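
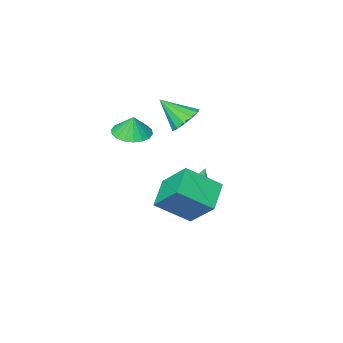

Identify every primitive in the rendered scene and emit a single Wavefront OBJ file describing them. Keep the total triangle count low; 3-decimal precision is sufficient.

v -0.452 0.022 2.343
v 0.058 -0.305 1.719
v 0.332 -0.922 3.477
v 0.288 0.093 1.891
v 0.283 0.468 2.207
v 0.045 0.701 2.566
v -0.351 0.719 2.855
v -0.779 0.516 2.981
v -1.103 0.156 2.905
v -1.22 -0.247 2.65
v -1.093 -0.564 2.299
v -0.763 -0.695 1.961
v -0.334 -0.598 1.745
v -1.485 -0.765 -3.394
v -0.973 -0.59 -2.712
v -2.655 -1.655 -2.286
v -1.213 -0.286 -2.721
v -1.506 -0.077 -2.862
v -1.795 -0.004 -3.109
v -2.023 -0.082 -3.413
v -2.144 -0.295 -3.712
v -2.135 -0.602 -3.949
v -1.997 -0.941 -4.075
v -1.757 -1.245 -4.066
v -1.464 -1.454 -3.925
v -1.175 -1.527 -3.678
v -0.947 -1.449 -3.374
v -0.826 -1.235 -3.075
v -0.835 -0.929 -2.838
v -0.119 0.952 -3.721
v -1.25 -0.045 -2.981
v -0.437 2.386 -2.277
v -1.569 1.389 -1.537
v 1.349 0.131 -2.583
v 0.217 -0.866 -1.843
v 1.03 1.565 -1.139
v -0.101 0.568 -0.399
v 2.317 -0.087 2.349
v 3.054 0.466 2.225
v 2.343 0.107 3.371
v 2.736 0.727 2.184
v 2.334 0.827 2.176
v 1.929 0.746 2.202
v 1.601 0.5 2.257
v 1.414 0.137 2.33
v 1.406 -0.269 2.408
v 1.579 -0.64 2.474
v 1.898 -0.9 2.515
v 2.299 -1 2.523
v 2.704 -0.919 2.497
v 3.032 -0.673 2.442
v 3.219 -0.311 2.368
v 3.227 0.095 2.291
f 2 1 4
f 2 4 3
f 4 1 5
f 4 5 3
f 5 1 6
f 5 6 3
f 6 1 7
f 6 7 3
f 7 1 8
f 7 8 3
f 8 1 9
f 8 9 3
f 9 1 10
f 9 10 3
f 10 1 11
f 10 11 3
f 11 1 12
f 11 12 3
f 12 1 13
f 12 13 3
f 13 1 2
f 13 2 3
f 15 14 17
f 15 17 16
f 17 14 18
f 17 18 16
f 18 14 19
f 18 19 16
f 19 14 20
f 19 20 16
f 20 14 21
f 20 21 16
f 21 14 22
f 21 22 16
f 22 14 23
f 22 23 16
f 23 14 24
f 23 24 16
f 24 14 25
f 24 25 16
f 25 14 26
f 25 26 16
f 26 14 27
f 26 27 16
f 27 14 28
f 27 28 16
f 28 14 29
f 28 29 16
f 29 14 15
f 29 15 16
f 31 33 30
f 34 31 30
f 30 33 32
f 32 34 30
f 31 37 33
f 35 31 34
f 35 37 31
f 33 37 32
f 36 34 32
f 32 37 36
f 36 35 34
f 37 35 36
f 39 38 41
f 39 41 40
f 41 38 42
f 41 42 40
f 42 38 43
f 42 43 40
f 43 38 44
f 43 44 40
f 44 38 45
f 44 45 40
f 45 38 46
f 45 46 40
f 46 38 47
f 46 47 40
f 47 38 48
f 47 48 40
f 48 38 49
f 48 49 40
f 49 38 50
f 49 50 40
f 50 38 51
f 50 51 40
f 51 38 52
f 51 52 40
f 52 38 53
f 52 53 40
f 53 38 39
f 53 39 40



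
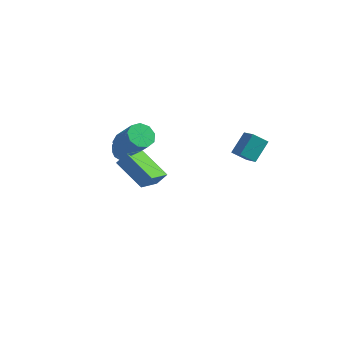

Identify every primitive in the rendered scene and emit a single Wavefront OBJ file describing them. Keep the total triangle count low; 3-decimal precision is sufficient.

v -3.642 3.484 -3.244
v -2.994 3.166 -2.699
v -4.046 2.114 -3.561
v -3.398 1.796 -3.016
v -4.113 2.224 -2.666
v -3.863 3.071 -2.47
v -3.177 2.209 -3.79
v -2.927 3.056 -3.594
v -2.706 2.378 -3.037
v -3.285 2.388 -2.342
v -3.755 2.892 -3.918
v -4.334 2.902 -3.223
v -3.283 3.445 -2.944
v -3.757 1.835 -3.316
v -4.178 2.086 -3.11
v -3.797 1.9 -2.79
v -3.794 3.389 -2.809
v -3.412 3.203 -2.489
v -4.07 2.649 -2.469
v -3.628 2.077 -3.771
v -3.246 1.891 -3.451
v -3.243 3.38 -3.47
v -2.862 3.194 -3.15
v -2.97 2.631 -3.791
v -2.732 2.796 -2.822
v -2.97 1.99 -3.009
v -2.84 2.233 -3.463
v -2.693 2.731 -3.348
v -3.072 2.801 -2.414
v -3.31 1.996 -2.6
v -3.73 2.248 -2.394
v -3.583 2.745 -2.279
v -2.903 2.338 -2.612
v -3.73 3.284 -3.66
v -3.968 2.479 -3.846
v -3.457 2.535 -3.981
v -3.31 3.032 -3.866
v -4.07 3.29 -3.251
v -4.308 2.484 -3.438
v -4.347 2.549 -2.912
v -4.2 3.047 -2.797
v -4.137 2.942 -3.648
v -3.035 1.369 -1.555
v -2.516 0.898 -2.071
v -1.426 0.38 -0.5
v -1.945 0.851 0.015
v -2.31 1.455 -2.029
v -1.221 0.937 -0.459
v -2.444 1.972 -1.766
v -1.355 1.454 -0.196
v -2.854 2.206 -1.404
v -1.765 1.689 0.166
v -3.348 2.049 -1.113
v -2.259 1.532 0.457
v -3.696 1.574 -1.029
v -2.607 1.056 0.542
v -3.734 1.002 -1.191
v -2.645 0.485 0.38
v -3.445 0.603 -1.523
v -2.356 0.085 0.047
v -2.964 0.561 -1.871
v -1.875 0.043 -0.3
v 3.795 2.192 -1.726
v 2.96 2.009 -1.151
v 4.192 3.333 -0.788
v 3.357 3.151 -0.213
v 4.583 1.229 -0.887
v 3.748 1.047 -0.312
v 4.98 2.371 0.051
v 4.145 2.188 0.626
v -2.31 -2.323 0.148
v -1.811 -2.003 0.798
v -2.001 -0.6 -0.938
v -1.502 -0.28 -0.288
v -0.578 -3.2 -0.752
v -0.079 -2.88 -0.102
v -0.269 -1.477 -1.838
v 0.23 -1.157 -1.188
f 1 38 17
f 38 12 41
f 17 41 6
f 38 41 17
f 1 17 13
f 17 6 18
f 13 18 2
f 17 18 13
f 1 13 22
f 13 2 23
f 22 23 8
f 13 23 22
f 1 22 34
f 22 8 37
f 34 37 11
f 22 37 34
f 1 34 38
f 34 11 42
f 38 42 12
f 34 42 38
f 2 18 29
f 18 6 32
f 29 32 10
f 18 32 29
f 6 41 19
f 41 12 40
f 19 40 5
f 41 40 19
f 12 42 39
f 42 11 35
f 39 35 3
f 42 35 39
f 11 37 36
f 37 8 24
f 36 24 7
f 37 24 36
f 8 23 28
f 23 2 25
f 28 25 9
f 23 25 28
f 4 30 16
f 30 10 31
f 16 31 5
f 30 31 16
f 4 16 14
f 16 5 15
f 14 15 3
f 16 15 14
f 4 14 21
f 14 3 20
f 21 20 7
f 14 20 21
f 4 21 26
f 21 7 27
f 26 27 9
f 21 27 26
f 4 26 30
f 26 9 33
f 30 33 10
f 26 33 30
f 5 31 19
f 31 10 32
f 19 32 6
f 31 32 19
f 3 15 39
f 15 5 40
f 39 40 12
f 15 40 39
f 7 20 36
f 20 3 35
f 36 35 11
f 20 35 36
f 9 27 28
f 27 7 24
f 28 24 8
f 27 24 28
f 10 33 29
f 33 9 25
f 29 25 2
f 33 25 29
f 44 43 47
f 44 47 45
f 45 47 48
f 45 48 46
f 47 43 49
f 47 49 48
f 48 49 50
f 48 50 46
f 49 43 51
f 49 51 50
f 50 51 52
f 50 52 46
f 51 43 53
f 51 53 52
f 52 53 54
f 52 54 46
f 53 43 55
f 53 55 54
f 54 55 56
f 54 56 46
f 55 43 57
f 55 57 56
f 56 57 58
f 56 58 46
f 57 43 59
f 57 59 58
f 58 59 60
f 58 60 46
f 59 43 61
f 59 61 60
f 60 61 62
f 60 62 46
f 61 43 44
f 61 44 62
f 62 44 45
f 62 45 46
f 64 66 63
f 67 64 63
f 63 66 65
f 65 67 63
f 64 70 66
f 68 64 67
f 68 70 64
f 66 70 65
f 69 67 65
f 65 70 69
f 69 68 67
f 70 68 69
f 72 74 71
f 75 72 71
f 71 74 73
f 73 75 71
f 72 78 74
f 76 72 75
f 76 78 72
f 74 78 73
f 77 75 73
f 73 78 77
f 77 76 75
f 78 76 77



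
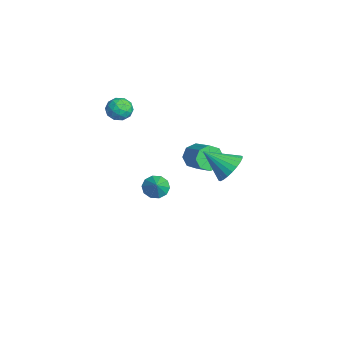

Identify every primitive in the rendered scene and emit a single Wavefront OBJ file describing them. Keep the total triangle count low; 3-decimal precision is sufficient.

v 4.051 0.864 1.483
v 4.592 1.272 2.336
v 3.309 -0.564 2.637
v 4.225 1.484 2.362
v 3.83 1.602 2.254
v 3.47 1.607 2.029
v 3.197 1.499 1.721
v 3.055 1.294 1.376
v 3.064 1.024 1.048
v 3.224 0.73 0.786
v 3.509 0.455 0.63
v 3.877 0.243 0.604
v 4.271 0.126 0.712
v 4.632 0.121 0.937
v 4.904 0.229 1.245
v 5.046 0.433 1.59
v 5.037 0.704 1.918
v 4.878 0.998 2.18
v -1.657 -2.218 -3.813
v -1.191 -2.649 -4.379
v -0.763 -2.362 -2.967
v -1.069 -2.139 -4.422
v -1.172 -1.66 -4.232
v -1.46 -1.394 -3.882
v -1.824 -1.443 -3.507
v -2.124 -1.788 -3.248
v -2.246 -2.297 -3.205
v -2.143 -2.776 -3.395
v -1.855 -3.042 -3.744
v -1.491 -2.993 -4.12
v -3.844 -3.415 2.599
v -3.35 -3.292 1.864
v -4.49 -4.548 1.976
v -3.996 -4.425 1.241
v -3.611 -4.708 1.996
v -3.212 -4.008 2.382
v -4.628 -3.832 1.458
v -4.229 -3.132 1.844
v -3.835 -3.55 1.159
v -3.206 -4.092 1.492
v -4.634 -3.748 2.348
v -4.005 -4.29 2.681
v -3.54 -3.254 2.286
v -4.3 -4.586 1.554
v -4.074 -4.752 1.998
v -3.783 -4.68 1.566
v -3.459 -3.674 2.59
v -3.169 -3.602 2.159
v -3.322 -4.435 2.236
v -4.671 -4.238 1.681
v -4.381 -4.166 1.25
v -4.057 -3.16 2.274
v -3.766 -3.088 1.842
v -4.518 -3.405 1.604
v -3.535 -3.334 1.44
v -3.915 -4 1.074
v -4.286 -3.651 1.202
v -4.051 -3.239 1.428
v -3.165 -3.652 1.636
v -3.545 -4.318 1.269
v -3.319 -4.484 1.713
v -3.084 -4.072 1.94
v -3.45 -3.804 1.221
v -4.295 -3.522 2.571
v -4.675 -4.188 2.204
v -4.756 -3.768 1.9
v -4.521 -3.356 2.127
v -3.925 -3.84 2.766
v -4.305 -4.506 2.4
v -3.789 -4.601 2.412
v -3.554 -4.189 2.638
v -4.39 -4.036 2.619
v -3.064 0.611 -2.466
v -2.616 -0.08 -2.919
v -1.088 0.378 -2.107
v -1.536 1.069 -1.654
v -2.608 0.539 -3.284
v -1.08 0.997 -2.473
v -2.867 1.201 -3.17
v -1.338 1.659 -2.359
v -3.241 1.517 -2.644
v -1.713 1.975 -1.832
v -3.512 1.302 -2.013
v -1.984 1.76 -1.201
v -3.52 0.683 -1.647
v -1.992 1.141 -0.836
v -3.262 0.021 -1.761
v -1.733 0.479 -0.95
v -2.887 -0.295 -2.288
v -1.359 0.163 -1.476
f 2 1 4
f 2 4 3
f 4 1 5
f 4 5 3
f 5 1 6
f 5 6 3
f 6 1 7
f 6 7 3
f 7 1 8
f 7 8 3
f 8 1 9
f 8 9 3
f 9 1 10
f 9 10 3
f 10 1 11
f 10 11 3
f 11 1 12
f 11 12 3
f 12 1 13
f 12 13 3
f 13 1 14
f 13 14 3
f 14 1 15
f 14 15 3
f 15 1 16
f 15 16 3
f 16 1 17
f 16 17 3
f 17 1 18
f 17 18 3
f 18 1 2
f 18 2 3
f 20 19 22
f 20 22 21
f 22 19 23
f 22 23 21
f 23 19 24
f 23 24 21
f 24 19 25
f 24 25 21
f 25 19 26
f 25 26 21
f 26 19 27
f 26 27 21
f 27 19 28
f 27 28 21
f 28 19 29
f 28 29 21
f 29 19 30
f 29 30 21
f 30 19 20
f 30 20 21
f 31 68 47
f 68 42 71
f 47 71 36
f 68 71 47
f 31 47 43
f 47 36 48
f 43 48 32
f 47 48 43
f 31 43 52
f 43 32 53
f 52 53 38
f 43 53 52
f 31 52 64
f 52 38 67
f 64 67 41
f 52 67 64
f 31 64 68
f 64 41 72
f 68 72 42
f 64 72 68
f 32 48 59
f 48 36 62
f 59 62 40
f 48 62 59
f 36 71 49
f 71 42 70
f 49 70 35
f 71 70 49
f 42 72 69
f 72 41 65
f 69 65 33
f 72 65 69
f 41 67 66
f 67 38 54
f 66 54 37
f 67 54 66
f 38 53 58
f 53 32 55
f 58 55 39
f 53 55 58
f 34 60 46
f 60 40 61
f 46 61 35
f 60 61 46
f 34 46 44
f 46 35 45
f 44 45 33
f 46 45 44
f 34 44 51
f 44 33 50
f 51 50 37
f 44 50 51
f 34 51 56
f 51 37 57
f 56 57 39
f 51 57 56
f 34 56 60
f 56 39 63
f 60 63 40
f 56 63 60
f 35 61 49
f 61 40 62
f 49 62 36
f 61 62 49
f 33 45 69
f 45 35 70
f 69 70 42
f 45 70 69
f 37 50 66
f 50 33 65
f 66 65 41
f 50 65 66
f 39 57 58
f 57 37 54
f 58 54 38
f 57 54 58
f 40 63 59
f 63 39 55
f 59 55 32
f 63 55 59
f 74 73 77
f 74 77 75
f 75 77 78
f 75 78 76
f 77 73 79
f 77 79 78
f 78 79 80
f 78 80 76
f 79 73 81
f 79 81 80
f 80 81 82
f 80 82 76
f 81 73 83
f 81 83 82
f 82 83 84
f 82 84 76
f 83 73 85
f 83 85 84
f 84 85 86
f 84 86 76
f 85 73 87
f 85 87 86
f 86 87 88
f 86 88 76
f 87 73 89
f 87 89 88
f 88 89 90
f 88 90 76
f 89 73 74
f 89 74 90
f 90 74 75
f 90 75 76



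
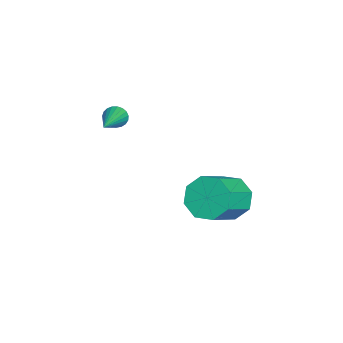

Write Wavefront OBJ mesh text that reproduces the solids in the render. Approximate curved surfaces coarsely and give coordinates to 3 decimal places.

v 0.521 -2.384 2.278
v 0.706 -2.128 1.865
v 2.499 -2.516 3.082
v 0.661 -1.966 2.002
v 0.592 -1.877 2.186
v 0.511 -1.875 2.386
v 0.431 -1.961 2.568
v 0.367 -2.121 2.7
v 0.329 -2.325 2.758
v 0.325 -2.54 2.734
v 0.354 -2.728 2.63
v 0.412 -2.856 2.466
v 0.489 -2.903 2.27
v 0.571 -2.859 2.074
v 0.645 -2.734 1.914
v 0.697 -2.548 1.817
v 0.718 -2.333 1.8
v 0.012 2.02 -2.54
v 0.427 1.595 -3.418
v 1.783 0.854 -2.418
v 1.368 1.28 -1.54
v 0.719 2.336 -3.264
v 2.074 1.596 -2.265
v 0.597 2.893 -2.686
v 1.952 2.152 -1.687
v 0.132 2.938 -2.022
v 1.488 2.197 -1.023
v -0.403 2.446 -1.662
v 0.953 1.705 -0.662
v -0.694 1.704 -1.815
v 0.661 0.964 -0.816
v -0.572 1.148 -2.393
v 0.783 0.407 -1.394
v -0.108 1.103 -3.057
v 1.248 0.362 -2.058
f 2 1 4
f 2 4 3
f 4 1 5
f 4 5 3
f 5 1 6
f 5 6 3
f 6 1 7
f 6 7 3
f 7 1 8
f 7 8 3
f 8 1 9
f 8 9 3
f 9 1 10
f 9 10 3
f 10 1 11
f 10 11 3
f 11 1 12
f 11 12 3
f 12 1 13
f 12 13 3
f 13 1 14
f 13 14 3
f 14 1 15
f 14 15 3
f 15 1 16
f 15 16 3
f 16 1 17
f 16 17 3
f 17 1 2
f 17 2 3
f 19 18 22
f 19 22 20
f 20 22 23
f 20 23 21
f 22 18 24
f 22 24 23
f 23 24 25
f 23 25 21
f 24 18 26
f 24 26 25
f 25 26 27
f 25 27 21
f 26 18 28
f 26 28 27
f 27 28 29
f 27 29 21
f 28 18 30
f 28 30 29
f 29 30 31
f 29 31 21
f 30 18 32
f 30 32 31
f 31 32 33
f 31 33 21
f 32 18 34
f 32 34 33
f 33 34 35
f 33 35 21
f 34 18 19
f 34 19 35
f 35 19 20
f 35 20 21



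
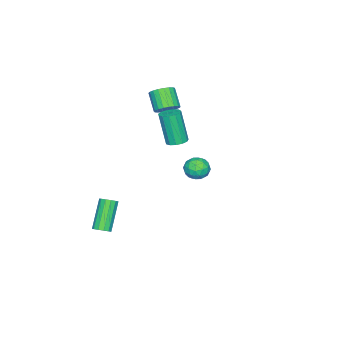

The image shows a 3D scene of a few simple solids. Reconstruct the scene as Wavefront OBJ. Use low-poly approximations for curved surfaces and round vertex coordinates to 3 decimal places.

v -1.749 -0.788 -0.218
v -1.218 -1.192 -0.283
v -1.42 -1.795 1.813
v -1.951 -1.392 1.878
v -1.084 -0.856 -0.173
v -1.286 -1.46 1.922
v -1.161 -0.499 -0.078
v -1.363 -1.103 2.018
v -1.424 -0.234 -0.027
v -1.627 -0.838 2.069
v -1.791 -0.145 -0.036
v -1.994 -0.748 2.059
v -2.144 -0.26 -0.104
v -2.347 -0.863 1.992
v -2.372 -0.542 -0.207
v -2.575 -1.146 1.888
v -2.402 -0.903 -0.314
v -2.604 -1.507 1.781
v -2.224 -1.228 -0.39
v -2.427 -1.831 1.705
v -1.896 -1.412 -0.412
v -2.098 -2.016 1.684
v -1.52 -1.399 -0.372
v -1.723 -2.003 1.724
v 4.356 -2.095 -4.456
v 4.76 -2.349 -4.182
v 3.467 -2.659 -2.569
v 3.064 -2.405 -2.844
v 4.78 -2.049 -4.108
v 3.487 -2.359 -2.495
v 4.665 -1.763 -4.145
v 3.373 -2.073 -2.532
v 4.453 -1.583 -4.28
v 3.16 -1.893 -2.668
v 4.21 -1.565 -4.472
v 2.917 -1.875 -2.859
v 4.013 -1.715 -4.658
v 2.721 -2.025 -3.046
v 3.926 -1.986 -4.781
v 2.633 -2.296 -3.168
v 3.975 -2.292 -4.8
v 2.682 -2.602 -3.187
v 4.145 -2.535 -4.71
v 2.852 -2.845 -3.098
v 4.382 -2.638 -4.54
v 3.09 -2.948 -2.927
v 4.611 -2.569 -4.343
v 3.319 -2.879 -2.73
v 3.754 3.979 1.757
v 4.081 3.692 2.401
v 2.799 3.168 1.879
v 3.126 2.881 2.523
v 2.831 3.601 2.525
v 3.422 4.102 2.449
v 3.458 2.758 1.831
v 4.049 3.259 1.755
v 3.898 2.937 2.447
v 3.51 3.458 2.876
v 3.37 3.402 1.404
v 2.982 3.923 1.833
v 4.001 3.907 2.068
v 2.879 2.953 2.212
v 2.705 3.377 2.212
v 2.898 3.207 2.591
v 3.614 4.148 2.096
v 3.806 3.979 2.475
v 3.071 3.925 2.548
v 3.074 2.881 1.805
v 3.266 2.712 2.184
v 3.982 3.653 1.689
v 4.175 3.483 2.068
v 3.809 2.935 1.732
v 4.086 3.294 2.474
v 3.525 2.817 2.546
v 3.72 2.745 2.139
v 4.067 3.04 2.095
v 3.858 3.6 2.726
v 3.297 3.123 2.798
v 3.124 3.547 2.799
v 3.471 3.841 2.754
v 3.751 3.156 2.753
v 3.583 3.737 1.482
v 3.022 3.26 1.554
v 3.409 3.019 1.526
v 3.756 3.313 1.481
v 3.355 4.043 1.734
v 2.794 3.566 1.806
v 2.813 3.82 2.185
v 3.16 4.115 2.141
v 3.129 3.704 1.527
v -3.298 -2.334 1.122
v -2.693 -2.223 1.619
v -3.358 -2.976 2.595
v -3.962 -3.086 2.098
v -2.886 -1.966 1.687
v -3.55 -2.718 2.662
v -3.149 -1.772 1.657
v -3.814 -2.524 2.633
v -3.438 -1.675 1.534
v -4.103 -2.427 2.51
v -3.703 -1.692 1.341
v -4.368 -2.444 2.317
v -3.898 -1.82 1.109
v -4.562 -2.572 2.085
v -3.989 -2.037 0.88
v -4.653 -2.789 1.856
v -3.96 -2.305 0.693
v -4.625 -3.058 1.669
v -3.817 -2.579 0.58
v -4.482 -3.331 1.555
v -3.584 -2.81 0.56
v -4.249 -3.562 1.536
v -3.302 -2.958 0.638
v -3.967 -3.71 1.614
v -3.019 -2.999 0.799
v -3.683 -3.751 1.775
v -2.784 -2.925 1.017
v -3.448 -3.677 1.993
v -2.638 -2.748 1.252
v -3.302 -3.5 2.228
v -2.606 -2.5 1.465
v -3.27 -3.252 2.441
f 2 1 5
f 2 5 3
f 3 5 6
f 3 6 4
f 5 1 7
f 5 7 6
f 6 7 8
f 6 8 4
f 7 1 9
f 7 9 8
f 8 9 10
f 8 10 4
f 9 1 11
f 9 11 10
f 10 11 12
f 10 12 4
f 11 1 13
f 11 13 12
f 12 13 14
f 12 14 4
f 13 1 15
f 13 15 14
f 14 15 16
f 14 16 4
f 15 1 17
f 15 17 16
f 16 17 18
f 16 18 4
f 17 1 19
f 17 19 18
f 18 19 20
f 18 20 4
f 19 1 21
f 19 21 20
f 20 21 22
f 20 22 4
f 21 1 23
f 21 23 22
f 22 23 24
f 22 24 4
f 23 1 2
f 23 2 24
f 24 2 3
f 24 3 4
f 26 25 29
f 26 29 27
f 27 29 30
f 27 30 28
f 29 25 31
f 29 31 30
f 30 31 32
f 30 32 28
f 31 25 33
f 31 33 32
f 32 33 34
f 32 34 28
f 33 25 35
f 33 35 34
f 34 35 36
f 34 36 28
f 35 25 37
f 35 37 36
f 36 37 38
f 36 38 28
f 37 25 39
f 37 39 38
f 38 39 40
f 38 40 28
f 39 25 41
f 39 41 40
f 40 41 42
f 40 42 28
f 41 25 43
f 41 43 42
f 42 43 44
f 42 44 28
f 43 25 45
f 43 45 44
f 44 45 46
f 44 46 28
f 45 25 47
f 45 47 46
f 46 47 48
f 46 48 28
f 47 25 26
f 47 26 48
f 48 26 27
f 48 27 28
f 49 86 65
f 86 60 89
f 65 89 54
f 86 89 65
f 49 65 61
f 65 54 66
f 61 66 50
f 65 66 61
f 49 61 70
f 61 50 71
f 70 71 56
f 61 71 70
f 49 70 82
f 70 56 85
f 82 85 59
f 70 85 82
f 49 82 86
f 82 59 90
f 86 90 60
f 82 90 86
f 50 66 77
f 66 54 80
f 77 80 58
f 66 80 77
f 54 89 67
f 89 60 88
f 67 88 53
f 89 88 67
f 60 90 87
f 90 59 83
f 87 83 51
f 90 83 87
f 59 85 84
f 85 56 72
f 84 72 55
f 85 72 84
f 56 71 76
f 71 50 73
f 76 73 57
f 71 73 76
f 52 78 64
f 78 58 79
f 64 79 53
f 78 79 64
f 52 64 62
f 64 53 63
f 62 63 51
f 64 63 62
f 52 62 69
f 62 51 68
f 69 68 55
f 62 68 69
f 52 69 74
f 69 55 75
f 74 75 57
f 69 75 74
f 52 74 78
f 74 57 81
f 78 81 58
f 74 81 78
f 53 79 67
f 79 58 80
f 67 80 54
f 79 80 67
f 51 63 87
f 63 53 88
f 87 88 60
f 63 88 87
f 55 68 84
f 68 51 83
f 84 83 59
f 68 83 84
f 57 75 76
f 75 55 72
f 76 72 56
f 75 72 76
f 58 81 77
f 81 57 73
f 77 73 50
f 81 73 77
f 92 91 95
f 92 95 93
f 93 95 96
f 93 96 94
f 95 91 97
f 95 97 96
f 96 97 98
f 96 98 94
f 97 91 99
f 97 99 98
f 98 99 100
f 98 100 94
f 99 91 101
f 99 101 100
f 100 101 102
f 100 102 94
f 101 91 103
f 101 103 102
f 102 103 104
f 102 104 94
f 103 91 105
f 103 105 104
f 104 105 106
f 104 106 94
f 105 91 107
f 105 107 106
f 106 107 108
f 106 108 94
f 107 91 109
f 107 109 108
f 108 109 110
f 108 110 94
f 109 91 111
f 109 111 110
f 110 111 112
f 110 112 94
f 111 91 113
f 111 113 112
f 112 113 114
f 112 114 94
f 113 91 115
f 113 115 114
f 114 115 116
f 114 116 94
f 115 91 117
f 115 117 116
f 116 117 118
f 116 118 94
f 117 91 119
f 117 119 118
f 118 119 120
f 118 120 94
f 119 91 121
f 119 121 120
f 120 121 122
f 120 122 94
f 121 91 92
f 121 92 122
f 122 92 93
f 122 93 94



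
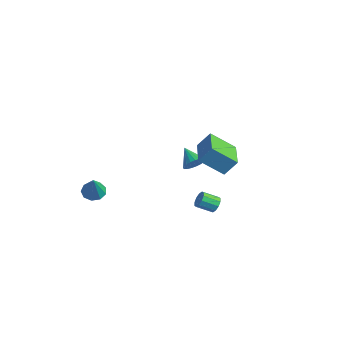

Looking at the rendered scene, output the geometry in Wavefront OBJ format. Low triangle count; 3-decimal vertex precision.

v -2.017 2.052 -0.928
v -1.644 2.413 -0.401
v -3.143 2.168 -0.212
v -1.736 2.643 -0.583
v -1.877 2.771 -0.824
v -2.042 2.775 -1.084
v -2.202 2.654 -1.317
v -2.331 2.429 -1.483
v -2.405 2.138 -1.552
v -2.412 1.833 -1.514
v -2.351 1.566 -1.375
v -2.232 1.382 -1.158
v -2.076 1.315 -0.902
v -1.909 1.375 -0.65
v -1.761 1.552 -0.446
v -1.658 1.816 -0.326
v -1.616 2.12 -0.31
v 3.917 -0.501 2.621
v 3.036 -1.602 3.724
v 2.308 0.663 2.497
v 1.426 -0.438 3.6
v 4.294 0.118 3.54
v 3.412 -0.983 4.643
v 2.684 1.282 3.416
v 1.803 0.181 4.519
v 4.215 -1.294 0.657
v 4.546 -1.244 1.08
v 4.036 -1.996 1.567
v 3.705 -2.046 1.143
v 4.287 -1.039 1.127
v 3.778 -1.79 1.614
v 4.001 -0.931 0.994
v 3.491 -1.682 1.48
v 3.796 -0.962 0.732
v 3.287 -1.713 1.219
v 3.751 -1.12 0.441
v 3.242 -1.871 0.928
v 3.884 -1.344 0.233
v 3.374 -2.096 0.72
v 4.142 -1.55 0.186
v 3.633 -2.301 0.673
v 4.429 -1.658 0.32
v 3.919 -2.409 0.806
v 4.633 -1.627 0.581
v 4.124 -2.378 1.068
v 4.678 -1.469 0.872
v 4.169 -2.22 1.359
v -4.046 -3.676 -2.003
v -3.377 -3.695 -2.318
v -3.314 -4.184 -0.417
v -3.467 -3.234 -2.13
v -3.828 -2.98 -1.882
v -4.291 -3.051 -1.69
v -4.64 -3.415 -1.646
v -4.711 -3.901 -1.768
v -4.471 -4.282 -2.001
v -4.033 -4.379 -2.235
v -3.601 -4.147 -2.36
f 2 1 4
f 2 4 3
f 4 1 5
f 4 5 3
f 5 1 6
f 5 6 3
f 6 1 7
f 6 7 3
f 7 1 8
f 7 8 3
f 8 1 9
f 8 9 3
f 9 1 10
f 9 10 3
f 10 1 11
f 10 11 3
f 11 1 12
f 11 12 3
f 12 1 13
f 12 13 3
f 13 1 14
f 13 14 3
f 14 1 15
f 14 15 3
f 15 1 16
f 15 16 3
f 16 1 17
f 16 17 3
f 17 1 2
f 17 2 3
f 19 21 18
f 22 19 18
f 18 21 20
f 20 22 18
f 19 25 21
f 23 19 22
f 23 25 19
f 21 25 20
f 24 22 20
f 20 25 24
f 24 23 22
f 25 23 24
f 27 26 30
f 27 30 28
f 28 30 31
f 28 31 29
f 30 26 32
f 30 32 31
f 31 32 33
f 31 33 29
f 32 26 34
f 32 34 33
f 33 34 35
f 33 35 29
f 34 26 36
f 34 36 35
f 35 36 37
f 35 37 29
f 36 26 38
f 36 38 37
f 37 38 39
f 37 39 29
f 38 26 40
f 38 40 39
f 39 40 41
f 39 41 29
f 40 26 42
f 40 42 41
f 41 42 43
f 41 43 29
f 42 26 44
f 42 44 43
f 43 44 45
f 43 45 29
f 44 26 46
f 44 46 45
f 45 46 47
f 45 47 29
f 46 26 27
f 46 27 47
f 47 27 28
f 47 28 29
f 49 48 51
f 49 51 50
f 51 48 52
f 51 52 50
f 52 48 53
f 52 53 50
f 53 48 54
f 53 54 50
f 54 48 55
f 54 55 50
f 55 48 56
f 55 56 50
f 56 48 57
f 56 57 50
f 57 48 58
f 57 58 50
f 58 48 49
f 58 49 50



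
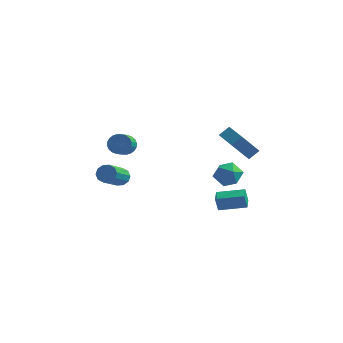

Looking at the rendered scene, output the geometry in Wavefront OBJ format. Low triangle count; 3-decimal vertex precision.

v -3.344 0.825 -1.255
v -2.943 1.1 -0.825
v -3.014 -0.63 0.346
v -3.416 -0.905 -0.085
v -3.319 1.188 -0.717
v -3.39 -0.541 0.454
v -3.706 1.138 -0.815
v -3.777 -0.592 0.356
v -3.954 0.968 -1.081
v -4.025 -0.762 0.09
v -3.97 0.743 -1.414
v -4.041 -0.986 -0.243
v -3.746 0.55 -1.686
v -3.817 -1.18 -0.515
v -3.37 0.461 -1.794
v -3.441 -1.268 -0.623
v -2.983 0.512 -1.696
v -3.054 -1.218 -0.525
v -2.735 0.682 -1.43
v -2.806 -1.048 -0.259
v -2.719 0.906 -1.097
v -2.79 -0.823 0.074
v 2.448 1.606 -3.201
v 2.279 1.517 -2.27
v 2.181 2.496 -3.164
v 2.012 2.407 -2.234
v 4.048 2.073 -2.866
v 3.879 1.984 -1.936
v 3.781 2.963 -2.83
v 3.612 2.874 -1.899
v 2.445 1.607 2.988
v 2.888 2.069 3.5
v 3.207 2.379 1.629
v 3.651 2.842 2.14
v 3.629 0.458 3
v 4.073 0.921 3.511
v 4.392 1.231 1.64
v 4.835 1.693 2.152
v 3.037 2.752 -0.2
v 3.76 2.156 -0.065
v 2.1 1.564 -0.435
v 2.823 0.968 -0.3
v 2.482 1.47 0.426
v 3.061 2.204 0.571
v 2.799 1.516 -1.071
v 3.378 2.25 -0.926
v 3.613 1.392 -0.604
v 3.416 1.363 0.322
v 2.444 2.357 -0.822
v 2.247 2.328 0.104
v -3.991 3.054 0.145
v -3.303 3.24 0.342
v -3.2 2.211 0.951
v -3.889 2.026 0.755
v -3.456 3.353 0.559
v -3.353 2.324 1.168
v -3.69 3.421 0.713
v -3.587 2.392 1.323
v -3.971 3.433 0.781
v -3.868 2.404 1.39
v -4.254 3.387 0.752
v -4.151 2.359 1.361
v -4.498 3.291 0.63
v -4.395 2.262 1.24
v -4.664 3.159 0.435
v -4.561 2.13 1.044
v -4.728 3.01 0.196
v -4.625 1.982 0.805
v -4.68 2.869 -0.051
v -4.577 1.84 0.558
v -4.527 2.756 -0.268
v -4.424 1.727 0.341
v -4.293 2.688 -0.423
v -4.19 1.659 0.187
v -4.012 2.676 -0.49
v -3.909 1.647 0.119
v -3.729 2.721 -0.461
v -3.626 1.693 0.148
v -3.485 2.818 -0.34
v -3.382 1.789 0.27
v -3.319 2.95 -0.144
v -3.216 1.921 0.465
v -3.255 3.098 0.095
v -3.152 2.07 0.704
f 2 1 5
f 2 5 3
f 3 5 6
f 3 6 4
f 5 1 7
f 5 7 6
f 6 7 8
f 6 8 4
f 7 1 9
f 7 9 8
f 8 9 10
f 8 10 4
f 9 1 11
f 9 11 10
f 10 11 12
f 10 12 4
f 11 1 13
f 11 13 12
f 12 13 14
f 12 14 4
f 13 1 15
f 13 15 14
f 14 15 16
f 14 16 4
f 15 1 17
f 15 17 16
f 16 17 18
f 16 18 4
f 17 1 19
f 17 19 18
f 18 19 20
f 18 20 4
f 19 1 21
f 19 21 20
f 20 21 22
f 20 22 4
f 21 1 2
f 21 2 22
f 22 2 3
f 22 3 4
f 24 26 23
f 27 24 23
f 23 26 25
f 25 27 23
f 24 30 26
f 28 24 27
f 28 30 24
f 26 30 25
f 29 27 25
f 25 30 29
f 29 28 27
f 30 28 29
f 32 34 31
f 35 32 31
f 31 34 33
f 33 35 31
f 32 38 34
f 36 32 35
f 36 38 32
f 34 38 33
f 37 35 33
f 33 38 37
f 37 36 35
f 38 36 37
f 39 50 44
f 39 44 40
f 39 40 46
f 39 46 49
f 39 49 50
f 40 44 48
f 44 50 43
f 50 49 41
f 49 46 45
f 46 40 47
f 42 48 43
f 42 43 41
f 42 41 45
f 42 45 47
f 42 47 48
f 43 48 44
f 41 43 50
f 45 41 49
f 47 45 46
f 48 47 40
f 52 51 55
f 52 55 53
f 53 55 56
f 53 56 54
f 55 51 57
f 55 57 56
f 56 57 58
f 56 58 54
f 57 51 59
f 57 59 58
f 58 59 60
f 58 60 54
f 59 51 61
f 59 61 60
f 60 61 62
f 60 62 54
f 61 51 63
f 61 63 62
f 62 63 64
f 62 64 54
f 63 51 65
f 63 65 64
f 64 65 66
f 64 66 54
f 65 51 67
f 65 67 66
f 66 67 68
f 66 68 54
f 67 51 69
f 67 69 68
f 68 69 70
f 68 70 54
f 69 51 71
f 69 71 70
f 70 71 72
f 70 72 54
f 71 51 73
f 71 73 72
f 72 73 74
f 72 74 54
f 73 51 75
f 73 75 74
f 74 75 76
f 74 76 54
f 75 51 77
f 75 77 76
f 76 77 78
f 76 78 54
f 77 51 79
f 77 79 78
f 78 79 80
f 78 80 54
f 79 51 81
f 79 81 80
f 80 81 82
f 80 82 54
f 81 51 83
f 81 83 82
f 82 83 84
f 82 84 54
f 83 51 52
f 83 52 84
f 84 52 53
f 84 53 54



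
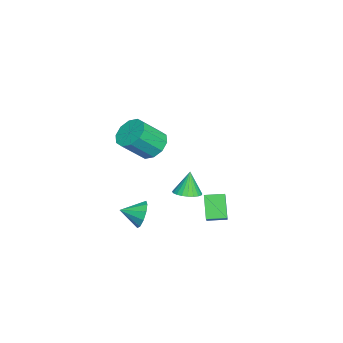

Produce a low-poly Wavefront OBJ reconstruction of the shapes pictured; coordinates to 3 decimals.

v -1.554 2.03 -2.699
v -1.127 1.374 -2.536
v -1.966 2.11 -1.301
v -0.916 1.598 -2.487
v -0.801 1.888 -2.47
v -0.802 2.2 -2.488
v -0.917 2.485 -2.538
v -1.129 2.702 -2.612
v -1.405 2.816 -2.7
v -1.705 2.811 -2.788
v -1.981 2.687 -2.862
v -2.193 2.463 -2.912
v -2.307 2.173 -2.929
v -2.307 1.861 -2.911
v -2.192 1.575 -2.861
v -1.98 1.359 -2.786
v -1.703 1.244 -2.699
v -1.404 1.25 -2.611
v 2.196 0.98 3.087
v 2.878 0.725 2.462
v 3.626 -0.276 3.688
v 2.944 -0.02 4.313
v 3.063 1.212 2.747
v 3.811 0.211 3.972
v 2.917 1.61 3.161
v 3.665 0.609 4.387
v 2.495 1.768 3.548
v 3.243 0.767 4.773
v 1.959 1.625 3.758
v 2.707 0.624 4.984
v 1.514 1.236 3.712
v 2.262 0.235 4.938
v 1.329 0.749 3.428
v 2.077 -0.252 4.653
v 1.475 0.351 3.013
v 2.223 -0.65 4.239
v 1.897 0.193 2.627
v 2.645 -0.808 3.852
v 2.433 0.336 2.416
v 3.181 -0.665 3.642
v 2.537 0.461 -1.918
v 3.002 0.328 -2.653
v 2.823 -0.621 -1.542
v 3.334 0.545 -2.281
v 3.362 0.73 -1.771
v 3.074 0.812 -1.316
v 2.582 0.76 -1.092
v 2.072 0.593 -1.183
v 1.74 0.376 -1.555
v 1.712 0.191 -2.066
v 2 0.109 -2.52
v 2.492 0.161 -2.744
v -0.759 3.105 -2.37
v 0.139 3.229 -1.646
v -0.972 4.171 -2.288
v -0.074 4.295 -1.564
v 0.174 3.385 -3.576
v 1.072 3.509 -2.852
v -0.039 4.451 -3.494
v 0.859 4.575 -2.77
f 2 1 4
f 2 4 3
f 4 1 5
f 4 5 3
f 5 1 6
f 5 6 3
f 6 1 7
f 6 7 3
f 7 1 8
f 7 8 3
f 8 1 9
f 8 9 3
f 9 1 10
f 9 10 3
f 10 1 11
f 10 11 3
f 11 1 12
f 11 12 3
f 12 1 13
f 12 13 3
f 13 1 14
f 13 14 3
f 14 1 15
f 14 15 3
f 15 1 16
f 15 16 3
f 16 1 17
f 16 17 3
f 17 1 18
f 17 18 3
f 18 1 2
f 18 2 3
f 20 19 23
f 20 23 21
f 21 23 24
f 21 24 22
f 23 19 25
f 23 25 24
f 24 25 26
f 24 26 22
f 25 19 27
f 25 27 26
f 26 27 28
f 26 28 22
f 27 19 29
f 27 29 28
f 28 29 30
f 28 30 22
f 29 19 31
f 29 31 30
f 30 31 32
f 30 32 22
f 31 19 33
f 31 33 32
f 32 33 34
f 32 34 22
f 33 19 35
f 33 35 34
f 34 35 36
f 34 36 22
f 35 19 37
f 35 37 36
f 36 37 38
f 36 38 22
f 37 19 39
f 37 39 38
f 38 39 40
f 38 40 22
f 39 19 20
f 39 20 40
f 40 20 21
f 40 21 22
f 42 41 44
f 42 44 43
f 44 41 45
f 44 45 43
f 45 41 46
f 45 46 43
f 46 41 47
f 46 47 43
f 47 41 48
f 47 48 43
f 48 41 49
f 48 49 43
f 49 41 50
f 49 50 43
f 50 41 51
f 50 51 43
f 51 41 52
f 51 52 43
f 52 41 42
f 52 42 43
f 54 56 53
f 57 54 53
f 53 56 55
f 55 57 53
f 54 60 56
f 58 54 57
f 58 60 54
f 56 60 55
f 59 57 55
f 55 60 59
f 59 58 57
f 60 58 59



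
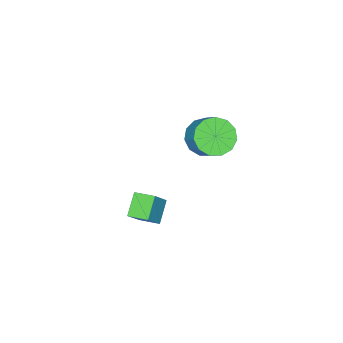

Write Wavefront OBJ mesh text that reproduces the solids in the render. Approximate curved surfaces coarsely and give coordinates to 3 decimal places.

v 3.058 -0.762 -4.351
v 2.117 -1.157 -3.595
v 2.771 0.215 -4.198
v 1.83 -0.18 -3.442
v 3.95 -0.68 -3.198
v 3.009 -1.075 -2.442
v 3.663 0.297 -3.045
v 2.722 -0.098 -2.289
v -2.787 -1.647 -3.258
v -1.896 -2.226 -3.135
v -1.421 -1.272 -2.08
v -2.313 -0.693 -2.202
v -1.775 -1.816 -3.56
v -1.3 -0.862 -2.505
v -1.976 -1.353 -3.889
v -1.501 -0.398 -2.834
v -2.434 -0.983 -4.018
v -1.959 -0.028 -2.963
v -3.004 -0.824 -3.905
v -2.53 0.131 -2.85
v -3.506 -0.926 -3.587
v -3.031 0.029 -2.532
v -3.779 -1.258 -3.164
v -3.305 -0.303 -2.109
v -3.738 -1.713 -2.771
v -3.263 -0.758 -1.716
v -3.395 -2.147 -2.532
v -2.92 -1.192 -1.477
v -2.859 -2.423 -2.524
v -2.384 -1.468 -1.469
v -2.3 -2.452 -2.748
v -1.825 -1.498 -1.693
f 2 4 1
f 5 2 1
f 1 4 3
f 3 5 1
f 2 8 4
f 6 2 5
f 6 8 2
f 4 8 3
f 7 5 3
f 3 8 7
f 7 6 5
f 8 6 7
f 10 9 13
f 10 13 11
f 11 13 14
f 11 14 12
f 13 9 15
f 13 15 14
f 14 15 16
f 14 16 12
f 15 9 17
f 15 17 16
f 16 17 18
f 16 18 12
f 17 9 19
f 17 19 18
f 18 19 20
f 18 20 12
f 19 9 21
f 19 21 20
f 20 21 22
f 20 22 12
f 21 9 23
f 21 23 22
f 22 23 24
f 22 24 12
f 23 9 25
f 23 25 24
f 24 25 26
f 24 26 12
f 25 9 27
f 25 27 26
f 26 27 28
f 26 28 12
f 27 9 29
f 27 29 28
f 28 29 30
f 28 30 12
f 29 9 31
f 29 31 30
f 30 31 32
f 30 32 12
f 31 9 10
f 31 10 32
f 32 10 11
f 32 11 12



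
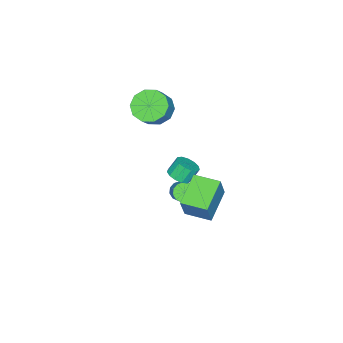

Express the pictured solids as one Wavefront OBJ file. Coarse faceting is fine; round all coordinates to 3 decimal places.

v -0.006 0.171 -1.03
v 0.677 0.343 0.55
v -0.338 1.685 -1.052
v 0.345 1.857 0.529
v 1.835 0.563 -1.869
v 2.518 0.735 -0.288
v 1.503 2.077 -1.89
v 2.186 2.249 -0.31
v -1.217 -3.519 2.946
v -0.411 -3.428 2.204
v 0.424 -3.251 3.131
v -0.383 -3.341 3.874
v -0.665 -2.807 2.314
v 0.169 -2.63 3.242
v -1.131 -2.459 2.666
v -0.297 -2.281 3.593
v -1.629 -2.515 3.125
v -0.795 -2.337 4.052
v -1.97 -2.954 3.515
v -1.136 -2.777 4.443
v -2.024 -3.609 3.689
v -1.189 -3.432 4.616
v -1.769 -4.23 3.578
v -0.935 -4.053 4.506
v -1.303 -4.579 3.227
v -0.469 -4.401 4.154
v -0.805 -4.523 2.768
v 0.029 -4.345 3.695
v -0.464 -4.083 2.377
v 0.37 -3.906 3.305
v -1.609 -2.074 -4.038
v -1.108 -2.516 -4.084
v -0.329 -1.728 -3.147
v -0.831 -1.286 -3.102
v -1.046 -2.257 -4.352
v -0.268 -1.47 -3.416
v -1.164 -1.94 -4.521
v -0.385 -1.153 -3.584
v -1.423 -1.666 -4.536
v -0.644 -0.879 -3.6
v -1.741 -1.521 -4.393
v -0.962 -0.734 -3.457
v -2.017 -1.552 -4.138
v -1.239 -0.764 -3.202
v -2.164 -1.748 -3.851
v -1.386 -0.961 -2.915
v -2.135 -2.048 -3.623
v -1.356 -1.26 -2.687
v -1.938 -2.356 -3.527
v -1.16 -1.568 -2.591
v -1.638 -2.574 -3.593
v -0.859 -1.787 -2.657
v -1.328 -2.634 -3.801
v -0.55 -1.846 -2.865
v -0.2 -1.257 -1.117
v 0.289 -0.708 -1.033
v -0.191 -0.414 -0.159
v -0.68 -0.963 -0.243
v -0.025 -0.552 -1.258
v -0.505 -0.258 -0.384
v -0.395 -0.62 -1.439
v -0.875 -0.326 -0.564
v -0.703 -0.89 -1.517
v -1.183 -0.596 -0.643
v -0.851 -1.276 -1.468
v -1.331 -0.982 -0.594
v -0.792 -1.657 -1.308
v -1.273 -1.363 -0.434
v -0.546 -1.91 -1.088
v -1.026 -1.617 -0.213
v -0.189 -1.957 -0.876
v -0.67 -1.663 -0.002
v 0.164 -1.781 -0.741
v -0.317 -1.487 0.133
v 0.401 -1.438 -0.726
v -0.079 -1.144 0.148
v 0.448 -1.038 -0.835
v -0.032 -0.745 0.04
f 2 4 1
f 5 2 1
f 1 4 3
f 3 5 1
f 2 8 4
f 6 2 5
f 6 8 2
f 4 8 3
f 7 5 3
f 3 8 7
f 7 6 5
f 8 6 7
f 10 9 13
f 10 13 11
f 11 13 14
f 11 14 12
f 13 9 15
f 13 15 14
f 14 15 16
f 14 16 12
f 15 9 17
f 15 17 16
f 16 17 18
f 16 18 12
f 17 9 19
f 17 19 18
f 18 19 20
f 18 20 12
f 19 9 21
f 19 21 20
f 20 21 22
f 20 22 12
f 21 9 23
f 21 23 22
f 22 23 24
f 22 24 12
f 23 9 25
f 23 25 24
f 24 25 26
f 24 26 12
f 25 9 27
f 25 27 26
f 26 27 28
f 26 28 12
f 27 9 29
f 27 29 28
f 28 29 30
f 28 30 12
f 29 9 10
f 29 10 30
f 30 10 11
f 30 11 12
f 32 31 35
f 32 35 33
f 33 35 36
f 33 36 34
f 35 31 37
f 35 37 36
f 36 37 38
f 36 38 34
f 37 31 39
f 37 39 38
f 38 39 40
f 38 40 34
f 39 31 41
f 39 41 40
f 40 41 42
f 40 42 34
f 41 31 43
f 41 43 42
f 42 43 44
f 42 44 34
f 43 31 45
f 43 45 44
f 44 45 46
f 44 46 34
f 45 31 47
f 45 47 46
f 46 47 48
f 46 48 34
f 47 31 49
f 47 49 48
f 48 49 50
f 48 50 34
f 49 31 51
f 49 51 50
f 50 51 52
f 50 52 34
f 51 31 53
f 51 53 52
f 52 53 54
f 52 54 34
f 53 31 32
f 53 32 54
f 54 32 33
f 54 33 34
f 56 55 59
f 56 59 57
f 57 59 60
f 57 60 58
f 59 55 61
f 59 61 60
f 60 61 62
f 60 62 58
f 61 55 63
f 61 63 62
f 62 63 64
f 62 64 58
f 63 55 65
f 63 65 64
f 64 65 66
f 64 66 58
f 65 55 67
f 65 67 66
f 66 67 68
f 66 68 58
f 67 55 69
f 67 69 68
f 68 69 70
f 68 70 58
f 69 55 71
f 69 71 70
f 70 71 72
f 70 72 58
f 71 55 73
f 71 73 72
f 72 73 74
f 72 74 58
f 73 55 75
f 73 75 74
f 74 75 76
f 74 76 58
f 75 55 77
f 75 77 76
f 76 77 78
f 76 78 58
f 77 55 56
f 77 56 78
f 78 56 57
f 78 57 58



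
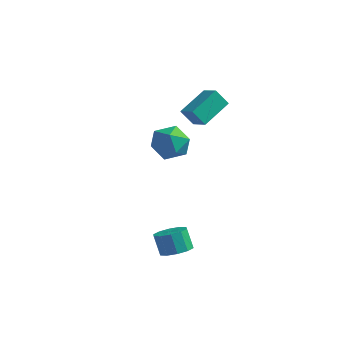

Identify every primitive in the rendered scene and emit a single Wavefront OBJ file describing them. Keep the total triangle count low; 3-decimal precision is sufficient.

v 0.32 1.087 4.069
v 0.59 2.739 4.878
v -0.594 1.436 3.661
v -0.324 3.089 4.47
v 0.844 1.431 3.19
v 1.114 3.084 3.999
v -0.07 1.781 2.782
v 0.2 3.433 3.591
v 2.238 -3.089 -2.778
v 2.96 -2.759 -2.502
v 2.483 -2.601 -1.445
v 1.762 -2.931 -1.722
v 2.669 -2.373 -2.691
v 2.192 -2.215 -1.634
v 2.213 -2.26 -2.913
v 1.736 -2.103 -1.856
v 1.767 -2.464 -3.084
v 1.291 -2.307 -2.027
v 1.501 -2.906 -3.138
v 1.025 -2.749 -2.081
v 1.517 -3.419 -3.055
v 1.04 -3.261 -1.998
v 1.808 -3.805 -2.866
v 1.331 -3.647 -1.809
v 2.264 -3.917 -2.644
v 1.787 -3.76 -1.587
v 2.709 -3.713 -2.473
v 2.233 -3.556 -1.416
v 2.975 -3.271 -2.419
v 2.499 -3.114 -1.362
v -2.265 2.518 1.142
v -1.2 2.869 0.961
v -1.7 0.771 1.079
v -0.635 1.122 0.898
v -1.127 1.295 1.907
v -1.475 2.375 1.946
v -1.425 1.265 0.094
v -1.773 2.345 0.133
v -0.681 2.094 0.313
v -0.496 2.113 1.434
v -2.404 1.527 0.606
v -2.219 1.546 1.727
f 2 4 1
f 5 2 1
f 1 4 3
f 3 5 1
f 2 8 4
f 6 2 5
f 6 8 2
f 4 8 3
f 7 5 3
f 3 8 7
f 7 6 5
f 8 6 7
f 10 9 13
f 10 13 11
f 11 13 14
f 11 14 12
f 13 9 15
f 13 15 14
f 14 15 16
f 14 16 12
f 15 9 17
f 15 17 16
f 16 17 18
f 16 18 12
f 17 9 19
f 17 19 18
f 18 19 20
f 18 20 12
f 19 9 21
f 19 21 20
f 20 21 22
f 20 22 12
f 21 9 23
f 21 23 22
f 22 23 24
f 22 24 12
f 23 9 25
f 23 25 24
f 24 25 26
f 24 26 12
f 25 9 27
f 25 27 26
f 26 27 28
f 26 28 12
f 27 9 29
f 27 29 28
f 28 29 30
f 28 30 12
f 29 9 10
f 29 10 30
f 30 10 11
f 30 11 12
f 31 42 36
f 31 36 32
f 31 32 38
f 31 38 41
f 31 41 42
f 32 36 40
f 36 42 35
f 42 41 33
f 41 38 37
f 38 32 39
f 34 40 35
f 34 35 33
f 34 33 37
f 34 37 39
f 34 39 40
f 35 40 36
f 33 35 42
f 37 33 41
f 39 37 38
f 40 39 32



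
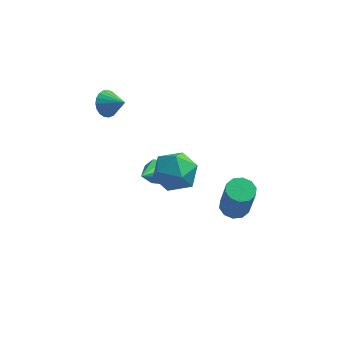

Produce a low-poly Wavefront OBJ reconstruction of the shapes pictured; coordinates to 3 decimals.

v -0.457 3.932 -3.93
v 0.19 3.992 -3.577
v -1.003 2.268 -2.65
v -0.216 4.307 -3.34
v -0.763 4.403 -3.449
v -1.131 4.223 -3.84
v -1.104 3.872 -4.284
v -0.698 3.557 -4.521
v -0.151 3.461 -4.412
v 0.217 3.641 -4.021
v 3.744 0.286 -2.301
v 4.176 -0.271 -2.525
v 4.508 -0.803 -0.563
v 4.076 -0.246 -0.339
v 4.44 0.099 -2.47
v 4.772 -0.434 -0.508
v 4.437 0.54 -2.35
v 4.77 0.008 -0.387
v 4.17 0.884 -2.211
v 4.502 0.352 -0.249
v 3.74 1 -2.107
v 4.072 0.468 -0.145
v 3.312 0.843 -2.077
v 3.644 0.311 -0.115
v 3.048 0.474 -2.132
v 3.38 -0.059 -0.17
v 3.05 0.032 -2.253
v 3.383 -0.5 -0.29
v 3.318 -0.312 -2.391
v 3.65 -0.844 -0.429
v 3.748 -0.428 -2.495
v 4.08 -0.96 -0.533
v 1.249 0.52 1.352
v 1.771 0.175 0.343
v 0.309 -1.155 1.437
v 0.831 -1.5 0.428
v 1.474 -1.388 1.421
v 2.055 -0.353 1.368
v 0.025 -0.627 0.412
v 0.606 0.408 0.359
v 1.015 -0.533 -0.239
v 1.91 -1.004 0.385
v 0.17 0.024 1.395
v 1.065 -0.447 2.019
v -2.677 2.88 2.287
v -2.239 3.453 2.018
v -1.743 2.46 2.913
v -2.36 3.582 2.285
v -2.536 3.589 2.552
v -2.736 3.474 2.774
v -2.926 3.256 2.911
v -3.073 2.973 2.94
v -3.152 2.674 2.857
v -3.148 2.41 2.675
v -3.063 2.228 2.425
v -2.911 2.159 2.152
v -2.718 2.214 1.903
v -2.519 2.384 1.719
v -2.346 2.64 1.634
v -2.231 2.938 1.662
v -2.193 3.225 1.797
f 2 1 4
f 2 4 3
f 4 1 5
f 4 5 3
f 5 1 6
f 5 6 3
f 6 1 7
f 6 7 3
f 7 1 8
f 7 8 3
f 8 1 9
f 8 9 3
f 9 1 10
f 9 10 3
f 10 1 2
f 10 2 3
f 12 11 15
f 12 15 13
f 13 15 16
f 13 16 14
f 15 11 17
f 15 17 16
f 16 17 18
f 16 18 14
f 17 11 19
f 17 19 18
f 18 19 20
f 18 20 14
f 19 11 21
f 19 21 20
f 20 21 22
f 20 22 14
f 21 11 23
f 21 23 22
f 22 23 24
f 22 24 14
f 23 11 25
f 23 25 24
f 24 25 26
f 24 26 14
f 25 11 27
f 25 27 26
f 26 27 28
f 26 28 14
f 27 11 29
f 27 29 28
f 28 29 30
f 28 30 14
f 29 11 31
f 29 31 30
f 30 31 32
f 30 32 14
f 31 11 12
f 31 12 32
f 32 12 13
f 32 13 14
f 33 44 38
f 33 38 34
f 33 34 40
f 33 40 43
f 33 43 44
f 34 38 42
f 38 44 37
f 44 43 35
f 43 40 39
f 40 34 41
f 36 42 37
f 36 37 35
f 36 35 39
f 36 39 41
f 36 41 42
f 37 42 38
f 35 37 44
f 39 35 43
f 41 39 40
f 42 41 34
f 46 45 48
f 46 48 47
f 48 45 49
f 48 49 47
f 49 45 50
f 49 50 47
f 50 45 51
f 50 51 47
f 51 45 52
f 51 52 47
f 52 45 53
f 52 53 47
f 53 45 54
f 53 54 47
f 54 45 55
f 54 55 47
f 55 45 56
f 55 56 47
f 56 45 57
f 56 57 47
f 57 45 58
f 57 58 47
f 58 45 59
f 58 59 47
f 59 45 60
f 59 60 47
f 60 45 61
f 60 61 47
f 61 45 46
f 61 46 47



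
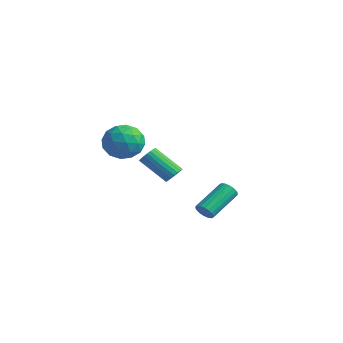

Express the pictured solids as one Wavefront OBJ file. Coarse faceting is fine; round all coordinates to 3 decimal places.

v -3.097 -0.32 -2.39
v -2.643 -0.471 -1.965
v -4.129 -1.171 -0.625
v -4.583 -1.02 -1.05
v -2.7 -0.22 -1.898
v -4.186 -0.92 -0.558
v -2.826 0.014 -1.915
v -4.313 -0.686 -0.576
v -2.999 0.19 -2.015
v -4.485 -0.51 -0.675
v -3.189 0.278 -2.18
v -4.675 -0.423 -0.84
v -3.363 0.262 -2.381
v -4.849 -0.438 -1.041
v -3.491 0.146 -2.583
v -4.977 -0.554 -1.243
v -3.55 -0.051 -2.752
v -5.037 -0.751 -1.412
v -3.532 -0.294 -2.859
v -5.018 -0.994 -1.519
v -3.438 -0.542 -2.884
v -4.924 -1.242 -1.544
v -3.285 -0.751 -2.824
v -4.771 -1.451 -1.484
v -3.1 -0.886 -2.689
v -4.586 -1.586 -1.349
v -2.914 -0.923 -2.502
v -4.4 -1.623 -1.162
v -2.76 -0.856 -2.296
v -4.246 -1.556 -0.956
v -2.664 -0.696 -2.106
v -4.15 -1.396 -0.766
v 3.315 -3.675 -1.907
v 3.527 -3.397 -2.37
v 3.316 -1.547 -1.357
v 3.105 -1.825 -0.893
v 3.273 -3.401 -2.416
v 3.062 -1.551 -1.403
v 3.027 -3.459 -2.361
v 2.817 -1.609 -1.348
v 2.839 -3.56 -2.217
v 2.628 -1.709 -1.203
v 2.744 -3.683 -2.01
v 2.534 -1.833 -0.997
v 2.763 -3.805 -1.784
v 2.553 -1.955 -0.77
v 2.892 -3.901 -1.581
v 2.681 -2.051 -0.568
v 3.104 -3.953 -1.443
v 2.893 -2.103 -0.43
v 3.358 -3.949 -1.397
v 3.147 -2.099 -0.384
v 3.603 -3.891 -1.452
v 3.393 -2.041 -0.439
v 3.792 -3.791 -1.597
v 3.581 -1.94 -0.583
v 3.886 -3.667 -1.803
v 3.676 -1.817 -0.79
v 3.867 -3.545 -2.03
v 3.657 -1.695 -1.016
v 3.739 -3.449 -2.232
v 3.528 -1.599 -1.219
v -4.018 -2.831 1.169
v -2.791 -2.694 1.369
v -3.729 -4.786 0.731
v -2.502 -4.649 0.931
v -3.302 -4.582 1.89
v -3.481 -3.374 2.16
v -3.039 -4.106 -0.06
v -3.218 -2.898 0.21
v -2.185 -3.482 0.609
v -2.348 -3.776 1.814
v -4.172 -3.704 0.286
v -4.335 -3.998 1.491
v -3.43 -2.591 1.308
v -3.09 -4.889 0.792
v -3.561 -4.85 1.356
v -2.839 -4.769 1.473
v -3.836 -2.99 1.773
v -3.114 -2.91 1.89
v -3.415 -4.02 2.196
v -3.406 -4.57 0.21
v -2.684 -4.49 0.327
v -3.681 -2.711 0.627
v -2.959 -2.63 0.744
v -3.105 -3.46 -0.096
v -2.352 -2.974 0.978
v -2.183 -4.123 0.72
v -2.498 -3.804 0.138
v -2.603 -3.093 0.297
v -2.448 -3.147 1.686
v -2.278 -4.296 1.429
v -2.749 -4.256 1.993
v -2.854 -3.546 2.152
v -2.092 -3.61 1.24
v -4.242 -3.184 0.671
v -4.072 -4.333 0.414
v -3.666 -3.934 -0.052
v -3.771 -3.224 0.107
v -4.337 -3.357 1.38
v -4.168 -4.506 1.122
v -3.917 -4.387 1.803
v -4.022 -3.676 1.962
v -4.428 -3.87 0.86
f 2 1 5
f 2 5 3
f 3 5 6
f 3 6 4
f 5 1 7
f 5 7 6
f 6 7 8
f 6 8 4
f 7 1 9
f 7 9 8
f 8 9 10
f 8 10 4
f 9 1 11
f 9 11 10
f 10 11 12
f 10 12 4
f 11 1 13
f 11 13 12
f 12 13 14
f 12 14 4
f 13 1 15
f 13 15 14
f 14 15 16
f 14 16 4
f 15 1 17
f 15 17 16
f 16 17 18
f 16 18 4
f 17 1 19
f 17 19 18
f 18 19 20
f 18 20 4
f 19 1 21
f 19 21 20
f 20 21 22
f 20 22 4
f 21 1 23
f 21 23 22
f 22 23 24
f 22 24 4
f 23 1 25
f 23 25 24
f 24 25 26
f 24 26 4
f 25 1 27
f 25 27 26
f 26 27 28
f 26 28 4
f 27 1 29
f 27 29 28
f 28 29 30
f 28 30 4
f 29 1 31
f 29 31 30
f 30 31 32
f 30 32 4
f 31 1 2
f 31 2 32
f 32 2 3
f 32 3 4
f 34 33 37
f 34 37 35
f 35 37 38
f 35 38 36
f 37 33 39
f 37 39 38
f 38 39 40
f 38 40 36
f 39 33 41
f 39 41 40
f 40 41 42
f 40 42 36
f 41 33 43
f 41 43 42
f 42 43 44
f 42 44 36
f 43 33 45
f 43 45 44
f 44 45 46
f 44 46 36
f 45 33 47
f 45 47 46
f 46 47 48
f 46 48 36
f 47 33 49
f 47 49 48
f 48 49 50
f 48 50 36
f 49 33 51
f 49 51 50
f 50 51 52
f 50 52 36
f 51 33 53
f 51 53 52
f 52 53 54
f 52 54 36
f 53 33 55
f 53 55 54
f 54 55 56
f 54 56 36
f 55 33 57
f 55 57 56
f 56 57 58
f 56 58 36
f 57 33 59
f 57 59 58
f 58 59 60
f 58 60 36
f 59 33 61
f 59 61 60
f 60 61 62
f 60 62 36
f 61 33 34
f 61 34 62
f 62 34 35
f 62 35 36
f 63 100 79
f 100 74 103
f 79 103 68
f 100 103 79
f 63 79 75
f 79 68 80
f 75 80 64
f 79 80 75
f 63 75 84
f 75 64 85
f 84 85 70
f 75 85 84
f 63 84 96
f 84 70 99
f 96 99 73
f 84 99 96
f 63 96 100
f 96 73 104
f 100 104 74
f 96 104 100
f 64 80 91
f 80 68 94
f 91 94 72
f 80 94 91
f 68 103 81
f 103 74 102
f 81 102 67
f 103 102 81
f 74 104 101
f 104 73 97
f 101 97 65
f 104 97 101
f 73 99 98
f 99 70 86
f 98 86 69
f 99 86 98
f 70 85 90
f 85 64 87
f 90 87 71
f 85 87 90
f 66 92 78
f 92 72 93
f 78 93 67
f 92 93 78
f 66 78 76
f 78 67 77
f 76 77 65
f 78 77 76
f 66 76 83
f 76 65 82
f 83 82 69
f 76 82 83
f 66 83 88
f 83 69 89
f 88 89 71
f 83 89 88
f 66 88 92
f 88 71 95
f 92 95 72
f 88 95 92
f 67 93 81
f 93 72 94
f 81 94 68
f 93 94 81
f 65 77 101
f 77 67 102
f 101 102 74
f 77 102 101
f 69 82 98
f 82 65 97
f 98 97 73
f 82 97 98
f 71 89 90
f 89 69 86
f 90 86 70
f 89 86 90
f 72 95 91
f 95 71 87
f 91 87 64
f 95 87 91



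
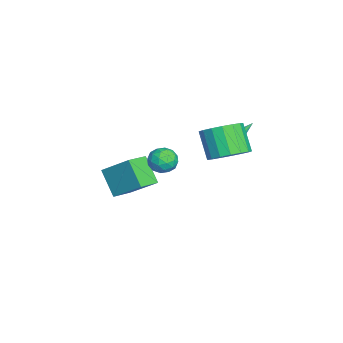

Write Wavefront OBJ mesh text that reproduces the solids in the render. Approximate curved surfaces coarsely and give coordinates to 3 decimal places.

v -1.841 -3.555 -3.047
v -1.164 -2.182 -1.839
v -2.81 -2.765 -3.403
v -2.133 -1.392 -2.195
v -0.867 -2.928 -4.305
v -0.19 -1.555 -3.097
v -1.836 -2.138 -4.661
v -1.159 -0.765 -3.453
v 1.855 2.631 0.563
v 2.501 1.806 0.777
v 1.551 1.403 2.09
v 0.905 2.229 1.877
v 2.705 2.193 1.043
v 1.755 1.79 2.356
v 2.714 2.68 1.199
v 1.764 2.278 2.513
v 2.526 3.157 1.21
v 1.577 2.754 2.523
v 2.185 3.513 1.072
v 1.235 3.11 2.386
v 1.768 3.667 0.818
v 0.818 3.264 2.132
v 1.371 3.584 0.505
v 0.421 3.181 1.819
v 1.084 3.283 0.206
v 0.135 2.88 1.52
v 0.975 2.832 -0.011
v 0.025 2.429 1.302
v 1.066 2.336 -0.097
v 0.117 1.933 1.216
v 1.339 1.907 -0.032
v 0.39 1.504 1.282
v 1.729 1.644 0.17
v 0.78 1.241 1.484
v 2.149 1.608 0.462
v 1.199 1.205 1.775
v -2.589 2.418 -1.844
v -2.268 2.867 -2.147
v -3.311 3.842 -0.496
v -2.498 2.87 -2.273
v -2.744 2.794 -2.325
v -2.962 2.653 -2.293
v -3.116 2.471 -2.184
v -3.179 2.281 -2.016
v -3.14 2.113 -1.818
v -3.005 1.999 -1.624
v -2.798 1.957 -1.469
v -2.555 1.994 -1.378
v -2.318 2.105 -1.368
v -2.128 2.27 -1.44
v -2.017 2.46 -1.582
v -2.005 2.643 -1.769
v -2.094 2.787 -1.969
v 3.233 -0.226 1.463
v 3.608 0.045 2.063
v 4.232 -0.845 1.117
v 4.607 -0.574 1.717
v 4.045 -1.073 1.815
v 3.428 -0.69 2.028
v 4.412 -0.11 1.152
v 3.795 0.273 1.365
v 4.337 0.116 1.87
v 4.11 -0.479 2.28
v 3.73 -0.321 0.9
v 3.503 -0.916 1.31
v 3.333 -0.036 1.793
v 4.507 -0.764 1.387
v 4.177 -1.057 1.444
v 4.397 -0.898 1.797
v 3.227 -0.468 1.773
v 3.448 -0.309 2.126
v 3.704 -0.966 1.98
v 4.392 -0.491 1.054
v 4.613 -0.332 1.407
v 3.443 0.098 1.383
v 3.663 0.257 1.736
v 4.136 0.166 1.2
v 3.982 0.165 2.033
v 4.569 -0.199 1.829
v 4.454 0.074 1.497
v 4.091 0.299 1.623
v 3.848 -0.185 2.273
v 4.436 -0.549 2.07
v 4.105 -0.842 2.128
v 3.743 -0.617 2.253
v 4.277 -0.143 2.16
v 3.404 -0.251 1.11
v 3.992 -0.615 0.907
v 4.097 -0.183 0.927
v 3.735 0.042 1.052
v 3.271 -0.601 1.351
v 3.858 -0.965 1.147
v 3.749 -1.099 1.557
v 3.386 -0.874 1.683
v 3.563 -0.657 1.02
f 2 4 1
f 5 2 1
f 1 4 3
f 3 5 1
f 2 8 4
f 6 2 5
f 6 8 2
f 4 8 3
f 7 5 3
f 3 8 7
f 7 6 5
f 8 6 7
f 10 9 13
f 10 13 11
f 11 13 14
f 11 14 12
f 13 9 15
f 13 15 14
f 14 15 16
f 14 16 12
f 15 9 17
f 15 17 16
f 16 17 18
f 16 18 12
f 17 9 19
f 17 19 18
f 18 19 20
f 18 20 12
f 19 9 21
f 19 21 20
f 20 21 22
f 20 22 12
f 21 9 23
f 21 23 22
f 22 23 24
f 22 24 12
f 23 9 25
f 23 25 24
f 24 25 26
f 24 26 12
f 25 9 27
f 25 27 26
f 26 27 28
f 26 28 12
f 27 9 29
f 27 29 28
f 28 29 30
f 28 30 12
f 29 9 31
f 29 31 30
f 30 31 32
f 30 32 12
f 31 9 33
f 31 33 32
f 32 33 34
f 32 34 12
f 33 9 35
f 33 35 34
f 34 35 36
f 34 36 12
f 35 9 10
f 35 10 36
f 36 10 11
f 36 11 12
f 38 37 40
f 38 40 39
f 40 37 41
f 40 41 39
f 41 37 42
f 41 42 39
f 42 37 43
f 42 43 39
f 43 37 44
f 43 44 39
f 44 37 45
f 44 45 39
f 45 37 46
f 45 46 39
f 46 37 47
f 46 47 39
f 47 37 48
f 47 48 39
f 48 37 49
f 48 49 39
f 49 37 50
f 49 50 39
f 50 37 51
f 50 51 39
f 51 37 52
f 51 52 39
f 52 37 53
f 52 53 39
f 53 37 38
f 53 38 39
f 54 91 70
f 91 65 94
f 70 94 59
f 91 94 70
f 54 70 66
f 70 59 71
f 66 71 55
f 70 71 66
f 54 66 75
f 66 55 76
f 75 76 61
f 66 76 75
f 54 75 87
f 75 61 90
f 87 90 64
f 75 90 87
f 54 87 91
f 87 64 95
f 91 95 65
f 87 95 91
f 55 71 82
f 71 59 85
f 82 85 63
f 71 85 82
f 59 94 72
f 94 65 93
f 72 93 58
f 94 93 72
f 65 95 92
f 95 64 88
f 92 88 56
f 95 88 92
f 64 90 89
f 90 61 77
f 89 77 60
f 90 77 89
f 61 76 81
f 76 55 78
f 81 78 62
f 76 78 81
f 57 83 69
f 83 63 84
f 69 84 58
f 83 84 69
f 57 69 67
f 69 58 68
f 67 68 56
f 69 68 67
f 57 67 74
f 67 56 73
f 74 73 60
f 67 73 74
f 57 74 79
f 74 60 80
f 79 80 62
f 74 80 79
f 57 79 83
f 79 62 86
f 83 86 63
f 79 86 83
f 58 84 72
f 84 63 85
f 72 85 59
f 84 85 72
f 56 68 92
f 68 58 93
f 92 93 65
f 68 93 92
f 60 73 89
f 73 56 88
f 89 88 64
f 73 88 89
f 62 80 81
f 80 60 77
f 81 77 61
f 80 77 81
f 63 86 82
f 86 62 78
f 82 78 55
f 86 78 82



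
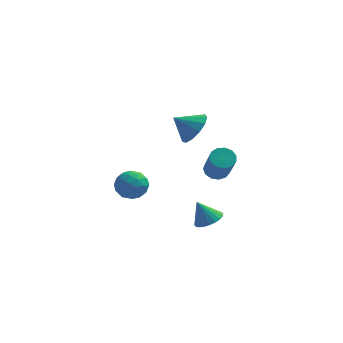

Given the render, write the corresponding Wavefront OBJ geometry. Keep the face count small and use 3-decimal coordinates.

v 2.313 1.5 -0.613
v 2.806 1.161 -0.994
v 3.221 -0.019 0.592
v 2.727 0.32 0.973
v 2.992 1.467 -0.816
v 3.407 0.286 0.771
v 2.963 1.783 -0.572
v 3.377 0.603 1.014
v 2.727 2.009 -0.342
v 3.141 0.829 1.244
v 2.359 2.074 -0.198
v 2.774 0.894 1.388
v 1.977 1.957 -0.186
v 2.391 0.777 1.401
v 1.701 1.694 -0.309
v 2.116 0.514 1.277
v 1.62 1.37 -0.529
v 2.034 0.19 1.057
v 1.758 1.087 -0.775
v 2.173 -0.093 0.811
v 2.073 0.935 -0.971
v 2.487 -0.245 0.616
v 2.464 0.963 -1.052
v 2.878 -0.217 0.534
v -2.754 -0.685 -0.809
v -2.194 0.057 -1.035
v -1.506 -1.497 -0.385
v -0.946 -0.755 -0.611
v -1.533 -0.699 0.143
v -2.304 -0.197 -0.12
v -1.396 -1.243 -1.3
v -2.167 -0.741 -1.563
v -1.355 -0.288 -1.339
v -1.439 0.048 -0.447
v -2.261 -1.488 -0.973
v -2.345 -1.152 -0.081
v -2.583 -0.242 -0.959
v -1.117 -1.198 -0.461
v -1.462 -1.165 -0.018
v -1.132 -0.729 -0.151
v -2.648 -0.392 -0.421
v -2.319 0.044 -0.554
v -1.93 -0.4 0.138
v -1.381 -1.484 -0.866
v -1.052 -1.048 -0.999
v -2.568 -0.711 -1.269
v -2.238 -0.275 -1.402
v -1.77 -1.04 -1.558
v -1.761 -0.009 -1.271
v -1.027 -0.487 -1.022
v -1.292 -0.773 -1.427
v -1.745 -0.478 -1.581
v -1.81 0.188 -0.747
v -1.077 -0.289 -0.497
v -1.422 -0.256 -0.054
v -1.875 0.039 -0.209
v -1.317 -0.014 -0.925
v -2.623 -1.151 -0.923
v -1.89 -1.628 -0.673
v -1.825 -1.479 -1.211
v -2.278 -1.184 -1.366
v -2.673 -0.953 -0.398
v -1.939 -1.431 -0.149
v -1.955 -0.962 0.161
v -2.408 -0.667 0.007
v -2.383 -1.426 -0.495
v 0.963 3.46 1.275
v 1.572 2.887 1.989
v -0.143 3.32 2.105
v 1.622 3.483 2.155
v 1.462 4.071 2.041
v 1.143 4.465 1.684
v 0.768 4.54 1.197
v 0.454 4.272 0.735
v 0.302 3.747 0.443
v 0.359 3.13 0.416
v 0.608 2.618 0.661
v 0.97 2.374 1.101
v 1.329 2.474 1.596
v 2.325 -3.257 -1.415
v 2.922 -3.673 -1.083
v 1.715 -3.183 -0.225
v 3.025 -3.381 -1.049
v 3.022 -3.069 -1.07
v 2.912 -2.787 -1.143
v 2.714 -2.575 -1.259
v 2.456 -2.468 -1.398
v 2.178 -2.481 -1.539
v 1.922 -2.611 -1.662
v 1.728 -2.841 -1.747
v 1.625 -3.133 -1.782
v 1.629 -3.445 -1.761
v 1.738 -3.727 -1.687
v 1.937 -3.939 -1.572
v 2.195 -4.046 -1.433
v 2.473 -4.033 -1.291
v 2.728 -3.903 -1.168
f 2 1 5
f 2 5 3
f 3 5 6
f 3 6 4
f 5 1 7
f 5 7 6
f 6 7 8
f 6 8 4
f 7 1 9
f 7 9 8
f 8 9 10
f 8 10 4
f 9 1 11
f 9 11 10
f 10 11 12
f 10 12 4
f 11 1 13
f 11 13 12
f 12 13 14
f 12 14 4
f 13 1 15
f 13 15 14
f 14 15 16
f 14 16 4
f 15 1 17
f 15 17 16
f 16 17 18
f 16 18 4
f 17 1 19
f 17 19 18
f 18 19 20
f 18 20 4
f 19 1 21
f 19 21 20
f 20 21 22
f 20 22 4
f 21 1 23
f 21 23 22
f 22 23 24
f 22 24 4
f 23 1 2
f 23 2 24
f 24 2 3
f 24 3 4
f 25 62 41
f 62 36 65
f 41 65 30
f 62 65 41
f 25 41 37
f 41 30 42
f 37 42 26
f 41 42 37
f 25 37 46
f 37 26 47
f 46 47 32
f 37 47 46
f 25 46 58
f 46 32 61
f 58 61 35
f 46 61 58
f 25 58 62
f 58 35 66
f 62 66 36
f 58 66 62
f 26 42 53
f 42 30 56
f 53 56 34
f 42 56 53
f 30 65 43
f 65 36 64
f 43 64 29
f 65 64 43
f 36 66 63
f 66 35 59
f 63 59 27
f 66 59 63
f 35 61 60
f 61 32 48
f 60 48 31
f 61 48 60
f 32 47 52
f 47 26 49
f 52 49 33
f 47 49 52
f 28 54 40
f 54 34 55
f 40 55 29
f 54 55 40
f 28 40 38
f 40 29 39
f 38 39 27
f 40 39 38
f 28 38 45
f 38 27 44
f 45 44 31
f 38 44 45
f 28 45 50
f 45 31 51
f 50 51 33
f 45 51 50
f 28 50 54
f 50 33 57
f 54 57 34
f 50 57 54
f 29 55 43
f 55 34 56
f 43 56 30
f 55 56 43
f 27 39 63
f 39 29 64
f 63 64 36
f 39 64 63
f 31 44 60
f 44 27 59
f 60 59 35
f 44 59 60
f 33 51 52
f 51 31 48
f 52 48 32
f 51 48 52
f 34 57 53
f 57 33 49
f 53 49 26
f 57 49 53
f 68 67 70
f 68 70 69
f 70 67 71
f 70 71 69
f 71 67 72
f 71 72 69
f 72 67 73
f 72 73 69
f 73 67 74
f 73 74 69
f 74 67 75
f 74 75 69
f 75 67 76
f 75 76 69
f 76 67 77
f 76 77 69
f 77 67 78
f 77 78 69
f 78 67 79
f 78 79 69
f 79 67 68
f 79 68 69
f 81 80 83
f 81 83 82
f 83 80 84
f 83 84 82
f 84 80 85
f 84 85 82
f 85 80 86
f 85 86 82
f 86 80 87
f 86 87 82
f 87 80 88
f 87 88 82
f 88 80 89
f 88 89 82
f 89 80 90
f 89 90 82
f 90 80 91
f 90 91 82
f 91 80 92
f 91 92 82
f 92 80 93
f 92 93 82
f 93 80 94
f 93 94 82
f 94 80 95
f 94 95 82
f 95 80 96
f 95 96 82
f 96 80 97
f 96 97 82
f 97 80 81
f 97 81 82



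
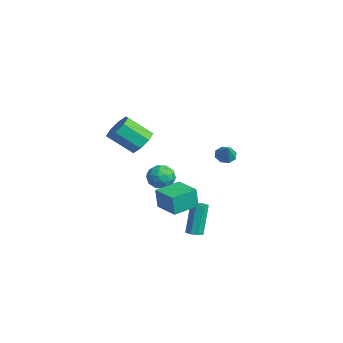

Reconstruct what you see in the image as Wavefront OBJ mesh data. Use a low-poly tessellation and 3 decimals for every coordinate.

v -2.082 2.855 0.098
v -1.579 2.883 -0.329
v -1.358 2.725 0.942
v -1.706 3.338 -0.15
v -2.054 3.51 0.175
v -2.417 3.298 0.454
v -2.585 2.827 0.524
v -2.458 2.372 0.345
v -2.11 2.2 0.021
v -1.747 2.412 -0.258
v 1.365 -2.508 -1.411
v 1.356 -2.64 -0.098
v 0.899 -0.943 -1.257
v 0.89 -1.075 0.056
v 2.87 -2.065 -1.356
v 2.861 -2.197 -0.043
v 2.404 -0.5 -1.202
v 2.395 -0.632 0.111
v -3.671 -0.357 -1.942
v -2.836 0.011 -1.887
v -3.204 -1.531 -1.173
v -2.369 -1.163 -1.118
v -3.066 -0.785 -0.662
v -3.354 -0.059 -1.137
v -2.686 -1.461 -1.923
v -2.974 -0.735 -2.398
v -2.226 -0.671 -1.875
v -2.461 -0.254 -1.096
v -3.579 -1.266 -1.964
v -3.814 -0.849 -1.185
v -3.295 -0.069 -1.982
v -2.745 -1.451 -1.078
v -3.155 -1.228 -0.809
v -2.664 -1.012 -0.777
v -3.599 -0.111 -1.542
v -3.108 0.105 -1.509
v -3.243 -0.363 -0.789
v -2.932 -1.625 -1.551
v -2.441 -1.409 -1.518
v -3.376 -0.508 -2.283
v -2.885 -0.292 -2.251
v -2.797 -1.157 -2.271
v -2.445 -0.254 -1.943
v -2.171 -0.945 -1.491
v -2.357 -1.119 -1.964
v -2.527 -0.693 -2.243
v -2.583 -0.009 -1.485
v -2.309 -0.699 -1.033
v -2.719 -0.477 -0.764
v -2.888 -0.051 -1.044
v -2.225 -0.41 -1.478
v -3.731 -0.821 -2.027
v -3.457 -1.511 -1.575
v -3.152 -1.469 -2.016
v -3.321 -1.043 -2.296
v -3.869 -0.575 -1.569
v -3.595 -1.266 -1.117
v -3.513 -0.827 -0.817
v -3.683 -0.401 -1.096
v -3.815 -1.11 -1.582
v 0.563 -3.109 3.321
v 1.425 -3.486 3.339
v 0.858 -4.727 4.497
v -0.003 -4.351 4.479
v 1.336 -2.977 3.84
v 0.769 -4.219 4.998
v 0.794 -2.546 4.037
v 0.228 -3.788 5.196
v 0.118 -2.445 3.815
v -0.449 -3.687 4.973
v -0.298 -2.733 3.303
v -0.865 -3.974 4.461
v -0.209 -3.241 2.802
v -0.776 -4.483 3.96
v 0.332 -3.672 2.604
v -0.234 -4.914 3.763
v 1.009 -3.773 2.827
v 0.442 -5.015 3.985
v 1.209 -0.283 -4.034
v 1.582 -0.637 -3.867
v 1.144 -0.17 -1.899
v 0.771 0.183 -2.066
v 1.737 -0.258 -3.923
v 1.299 0.209 -1.954
v 1.583 0.106 -4.043
v 1.145 0.573 -2.075
v 1.21 0.242 -4.159
v 0.772 0.709 -2.19
v 0.836 0.07 -4.201
v 0.398 0.537 -2.233
v 0.681 -0.309 -4.146
v 0.243 0.158 -2.177
v 0.835 -0.673 -4.025
v 0.397 -0.206 -2.057
v 1.208 -0.809 -3.91
v 0.77 -0.342 -1.941
f 2 1 4
f 2 4 3
f 4 1 5
f 4 5 3
f 5 1 6
f 5 6 3
f 6 1 7
f 6 7 3
f 7 1 8
f 7 8 3
f 8 1 9
f 8 9 3
f 9 1 10
f 9 10 3
f 10 1 2
f 10 2 3
f 12 14 11
f 15 12 11
f 11 14 13
f 13 15 11
f 12 18 14
f 16 12 15
f 16 18 12
f 14 18 13
f 17 15 13
f 13 18 17
f 17 16 15
f 18 16 17
f 19 56 35
f 56 30 59
f 35 59 24
f 56 59 35
f 19 35 31
f 35 24 36
f 31 36 20
f 35 36 31
f 19 31 40
f 31 20 41
f 40 41 26
f 31 41 40
f 19 40 52
f 40 26 55
f 52 55 29
f 40 55 52
f 19 52 56
f 52 29 60
f 56 60 30
f 52 60 56
f 20 36 47
f 36 24 50
f 47 50 28
f 36 50 47
f 24 59 37
f 59 30 58
f 37 58 23
f 59 58 37
f 30 60 57
f 60 29 53
f 57 53 21
f 60 53 57
f 29 55 54
f 55 26 42
f 54 42 25
f 55 42 54
f 26 41 46
f 41 20 43
f 46 43 27
f 41 43 46
f 22 48 34
f 48 28 49
f 34 49 23
f 48 49 34
f 22 34 32
f 34 23 33
f 32 33 21
f 34 33 32
f 22 32 39
f 32 21 38
f 39 38 25
f 32 38 39
f 22 39 44
f 39 25 45
f 44 45 27
f 39 45 44
f 22 44 48
f 44 27 51
f 48 51 28
f 44 51 48
f 23 49 37
f 49 28 50
f 37 50 24
f 49 50 37
f 21 33 57
f 33 23 58
f 57 58 30
f 33 58 57
f 25 38 54
f 38 21 53
f 54 53 29
f 38 53 54
f 27 45 46
f 45 25 42
f 46 42 26
f 45 42 46
f 28 51 47
f 51 27 43
f 47 43 20
f 51 43 47
f 62 61 65
f 62 65 63
f 63 65 66
f 63 66 64
f 65 61 67
f 65 67 66
f 66 67 68
f 66 68 64
f 67 61 69
f 67 69 68
f 68 69 70
f 68 70 64
f 69 61 71
f 69 71 70
f 70 71 72
f 70 72 64
f 71 61 73
f 71 73 72
f 72 73 74
f 72 74 64
f 73 61 75
f 73 75 74
f 74 75 76
f 74 76 64
f 75 61 77
f 75 77 76
f 76 77 78
f 76 78 64
f 77 61 62
f 77 62 78
f 78 62 63
f 78 63 64
f 80 79 83
f 80 83 81
f 81 83 84
f 81 84 82
f 83 79 85
f 83 85 84
f 84 85 86
f 84 86 82
f 85 79 87
f 85 87 86
f 86 87 88
f 86 88 82
f 87 79 89
f 87 89 88
f 88 89 90
f 88 90 82
f 89 79 91
f 89 91 90
f 90 91 92
f 90 92 82
f 91 79 93
f 91 93 92
f 92 93 94
f 92 94 82
f 93 79 95
f 93 95 94
f 94 95 96
f 94 96 82
f 95 79 80
f 95 80 96
f 96 80 81
f 96 81 82



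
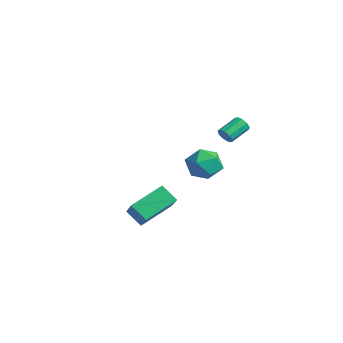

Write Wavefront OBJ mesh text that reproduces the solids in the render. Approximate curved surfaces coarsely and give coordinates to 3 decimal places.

v -3.004 3.458 -2.967
v -2.228 3.399 -3.765
v -3.412 1.721 -3.235
v -2.636 1.662 -4.033
v -2.331 1.785 -2.967
v -2.08 2.858 -2.802
v -3.56 2.262 -4.198
v -3.309 3.335 -4.033
v -2.572 2.66 -4.526
v -1.813 2.365 -3.765
v -3.827 2.755 -3.235
v -3.068 2.46 -2.474
v 0.873 1.55 0.494
v 1.155 1.77 0.129
v 0.928 2.91 0.642
v 0.647 2.69 1.006
v 0.822 1.75 0.027
v 0.595 2.89 0.54
v 0.513 1.636 0.143
v 0.287 2.776 0.656
v 0.373 1.483 0.423
v 0.146 2.622 0.936
v 0.467 1.36 0.736
v 0.24 2.5 1.249
v 0.751 1.327 0.935
v 0.524 2.467 1.448
v 1.092 1.398 0.928
v 0.866 2.538 1.441
v 1.331 1.54 0.718
v 1.105 2.68 1.231
v 1.356 1.687 0.402
v 1.129 2.827 0.915
v 1.449 -4.394 -2.968
v 2.956 -4.939 -1.642
v 1.354 -2.642 -2.14
v 2.86 -3.187 -0.814
v 2.22 -4.013 -3.686
v 3.726 -4.558 -2.36
v 2.124 -2.261 -2.858
v 3.631 -2.806 -1.532
f 1 12 6
f 1 6 2
f 1 2 8
f 1 8 11
f 1 11 12
f 2 6 10
f 6 12 5
f 12 11 3
f 11 8 7
f 8 2 9
f 4 10 5
f 4 5 3
f 4 3 7
f 4 7 9
f 4 9 10
f 5 10 6
f 3 5 12
f 7 3 11
f 9 7 8
f 10 9 2
f 14 13 17
f 14 17 15
f 15 17 18
f 15 18 16
f 17 13 19
f 17 19 18
f 18 19 20
f 18 20 16
f 19 13 21
f 19 21 20
f 20 21 22
f 20 22 16
f 21 13 23
f 21 23 22
f 22 23 24
f 22 24 16
f 23 13 25
f 23 25 24
f 24 25 26
f 24 26 16
f 25 13 27
f 25 27 26
f 26 27 28
f 26 28 16
f 27 13 29
f 27 29 28
f 28 29 30
f 28 30 16
f 29 13 31
f 29 31 30
f 30 31 32
f 30 32 16
f 31 13 14
f 31 14 32
f 32 14 15
f 32 15 16
f 34 36 33
f 37 34 33
f 33 36 35
f 35 37 33
f 34 40 36
f 38 34 37
f 38 40 34
f 36 40 35
f 39 37 35
f 35 40 39
f 39 38 37
f 40 38 39

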